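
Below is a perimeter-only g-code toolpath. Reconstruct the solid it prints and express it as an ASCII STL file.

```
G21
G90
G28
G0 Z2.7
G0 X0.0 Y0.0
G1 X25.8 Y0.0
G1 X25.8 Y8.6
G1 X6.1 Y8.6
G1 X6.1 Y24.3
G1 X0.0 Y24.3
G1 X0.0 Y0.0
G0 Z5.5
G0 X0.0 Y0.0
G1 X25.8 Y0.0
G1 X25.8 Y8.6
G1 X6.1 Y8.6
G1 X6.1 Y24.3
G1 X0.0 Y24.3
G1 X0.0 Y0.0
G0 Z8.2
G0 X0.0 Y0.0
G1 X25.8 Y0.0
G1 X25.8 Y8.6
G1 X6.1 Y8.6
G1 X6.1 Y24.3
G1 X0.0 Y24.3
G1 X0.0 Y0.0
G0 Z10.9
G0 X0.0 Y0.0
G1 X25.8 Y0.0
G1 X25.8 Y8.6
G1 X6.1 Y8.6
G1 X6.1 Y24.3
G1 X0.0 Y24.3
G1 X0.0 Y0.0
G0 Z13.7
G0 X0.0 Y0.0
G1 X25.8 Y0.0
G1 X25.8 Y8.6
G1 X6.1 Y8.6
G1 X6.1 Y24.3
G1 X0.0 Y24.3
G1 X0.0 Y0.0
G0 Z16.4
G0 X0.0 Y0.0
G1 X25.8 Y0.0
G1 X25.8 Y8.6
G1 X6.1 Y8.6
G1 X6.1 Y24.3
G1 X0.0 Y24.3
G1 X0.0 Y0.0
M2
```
solid part
  facet normal 0.0000 0.0000 -1.0000
    outer loop
      vertex 25.8 8.6 0.0
      vertex 25.8 0.0 0.0
      vertex 0.0 0.0 0.0
    endloop
  endfacet
  facet normal 0.0000 0.0000 -1.0000
    outer loop
      vertex 6.1 8.6 0.0
      vertex 25.8 8.6 0.0
      vertex 0.0 0.0 0.0
    endloop
  endfacet
  facet normal 0.0000 0.0000 -1.0000
    outer loop
      vertex 6.1 24.3 0.0
      vertex 6.1 8.6 0.0
      vertex 0.0 0.0 0.0
    endloop
  endfacet
  facet normal 0.0000 0.0000 -1.0000
    outer loop
      vertex 0.0 24.3 0.0
      vertex 6.1 24.3 0.0
      vertex 0.0 0.0 0.0
    endloop
  endfacet
  facet normal 0.0000 0.0000 1.0000
    outer loop
      vertex 0.0 0.0 16.4
      vertex 25.8 0.0 16.4
      vertex 25.8 8.6 16.4
    endloop
  endfacet
  facet normal 0.0000 0.0000 1.0000
    outer loop
      vertex 0.0 0.0 16.4
      vertex 25.8 8.6 16.4
      vertex 6.1 8.6 16.4
    endloop
  endfacet
  facet normal 0.0000 0.0000 1.0000
    outer loop
      vertex 0.0 0.0 16.4
      vertex 6.1 8.6 16.4
      vertex 6.1 24.3 16.4
    endloop
  endfacet
  facet normal 0.0000 0.0000 1.0000
    outer loop
      vertex 0.0 0.0 16.4
      vertex 6.1 24.3 16.4
      vertex 0.0 24.3 16.4
    endloop
  endfacet
  facet normal 0.0000 -1.0000 0.0000
    outer loop
      vertex 0.0 0.0 0.0
      vertex 25.8 0.0 0.0
      vertex 25.8 0.0 16.4
    endloop
  endfacet
  facet normal 0.0000 -1.0000 0.0000
    outer loop
      vertex 0.0 0.0 0.0
      vertex 25.8 0.0 16.4
      vertex 0.0 0.0 16.4
    endloop
  endfacet
  facet normal 1.0000 0.0000 0.0000
    outer loop
      vertex 25.8 0.0 0.0
      vertex 25.8 8.6 0.0
      vertex 25.8 8.6 16.4
    endloop
  endfacet
  facet normal 1.0000 0.0000 0.0000
    outer loop
      vertex 25.8 0.0 0.0
      vertex 25.8 8.6 16.4
      vertex 25.8 0.0 16.4
    endloop
  endfacet
  facet normal 0.0000 1.0000 0.0000
    outer loop
      vertex 25.8 8.6 0.0
      vertex 6.1 8.6 0.0
      vertex 6.1 8.6 16.4
    endloop
  endfacet
  facet normal 0.0000 1.0000 0.0000
    outer loop
      vertex 25.8 8.6 0.0
      vertex 6.1 8.6 16.4
      vertex 25.8 8.6 16.4
    endloop
  endfacet
  facet normal 1.0000 0.0000 0.0000
    outer loop
      vertex 6.1 8.6 0.0
      vertex 6.1 24.3 0.0
      vertex 6.1 24.3 16.4
    endloop
  endfacet
  facet normal 1.0000 0.0000 0.0000
    outer loop
      vertex 6.1 8.6 0.0
      vertex 6.1 24.3 16.4
      vertex 6.1 8.6 16.4
    endloop
  endfacet
  facet normal 0.0000 1.0000 0.0000
    outer loop
      vertex 6.1 24.3 0.0
      vertex 0.0 24.3 0.0
      vertex 0.0 24.3 16.4
    endloop
  endfacet
  facet normal 0.0000 1.0000 0.0000
    outer loop
      vertex 6.1 24.3 0.0
      vertex 0.0 24.3 16.4
      vertex 6.1 24.3 16.4
    endloop
  endfacet
  facet normal -1.0000 0.0000 0.0000
    outer loop
      vertex 0.0 24.3 0.0
      vertex 0.0 0.0 0.0
      vertex 0.0 0.0 16.4
    endloop
  endfacet
  facet normal -1.0000 0.0000 0.0000
    outer loop
      vertex 0.0 24.3 0.0
      vertex 0.0 0.0 16.4
      vertex 0.0 24.3 16.4
    endloop
  endfacet
endsolid part

The G0 Z moves step by Δz≈2.7 mm. Every layer's G1 loop is the same polygon, so the solid is a straight extrusion of it from z=0 to z≈16.4. Closing with flat bottom and top caps and triangulating gives 20 facets — an L-shaped prism: outer 25.8 × 24.3 mm, arm thicknesses ≈ 8.6 mm (horizontal) and 6.1 mm (vertical), extruded 16.4 mm in z.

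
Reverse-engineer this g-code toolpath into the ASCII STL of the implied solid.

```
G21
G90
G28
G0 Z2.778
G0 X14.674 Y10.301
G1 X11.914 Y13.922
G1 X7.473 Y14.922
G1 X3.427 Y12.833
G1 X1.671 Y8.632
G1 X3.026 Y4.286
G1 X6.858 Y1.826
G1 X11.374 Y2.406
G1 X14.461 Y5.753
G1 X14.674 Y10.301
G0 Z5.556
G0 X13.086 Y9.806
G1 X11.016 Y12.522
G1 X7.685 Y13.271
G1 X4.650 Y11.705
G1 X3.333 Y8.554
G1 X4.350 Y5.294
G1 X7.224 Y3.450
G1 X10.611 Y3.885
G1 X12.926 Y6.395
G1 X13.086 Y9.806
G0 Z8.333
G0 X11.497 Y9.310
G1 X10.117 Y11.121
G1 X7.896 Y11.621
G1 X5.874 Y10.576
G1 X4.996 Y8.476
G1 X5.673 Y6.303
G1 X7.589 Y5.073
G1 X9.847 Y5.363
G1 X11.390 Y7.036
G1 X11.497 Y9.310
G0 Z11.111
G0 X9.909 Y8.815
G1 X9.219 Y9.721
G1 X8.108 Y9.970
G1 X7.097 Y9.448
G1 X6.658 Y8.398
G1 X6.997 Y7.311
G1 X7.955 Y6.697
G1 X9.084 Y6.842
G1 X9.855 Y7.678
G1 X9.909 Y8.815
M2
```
solid part
  facet normal 0.0000 0.0000 -1.0000
    outer loop
      vertex 7.261 16.572 0.000
      vertex 12.813 15.323 0.000
      vertex 16.263 10.796 0.000
    endloop
  endfacet
  facet normal 0.0000 0.0000 -1.0000
    outer loop
      vertex 2.204 13.961 0.000
      vertex 7.261 16.572 0.000
      vertex 16.263 10.796 0.000
    endloop
  endfacet
  facet normal 0.0000 0.0000 -1.0000
    outer loop
      vertex 0.009 8.710 0.000
      vertex 2.204 13.961 0.000
      vertex 16.263 10.796 0.000
    endloop
  endfacet
  facet normal 0.0000 0.0000 -1.0000
    outer loop
      vertex 1.703 3.277 0.000
      vertex 0.009 8.710 0.000
      vertex 16.263 10.796 0.000
    endloop
  endfacet
  facet normal 0.0000 0.0000 -1.0000
    outer loop
      vertex 6.493 0.203 0.000
      vertex 1.703 3.277 0.000
      vertex 16.263 10.796 0.000
    endloop
  endfacet
  facet normal 0.0000 0.0000 -1.0000
    outer loop
      vertex 12.138 0.928 0.000
      vertex 6.493 0.203 0.000
      vertex 16.263 10.796 0.000
    endloop
  endfacet
  facet normal 0.0000 0.0000 -1.0000
    outer loop
      vertex 15.996 5.111 0.000
      vertex 12.138 0.928 0.000
      vertex 16.263 10.796 0.000
    endloop
  endfacet
  facet normal 0.6931 0.5282 0.4905
    outer loop
      vertex 16.263 10.796 0.000
      vertex 12.813 15.323 0.000
      vertex 8.320 8.320 13.889
    endloop
  endfacet
  facet normal 0.1913 0.8502 0.4905
    outer loop
      vertex 12.813 15.323 0.000
      vertex 7.261 16.572 0.000
      vertex 8.320 8.320 13.889
    endloop
  endfacet
  facet normal -0.3998 0.7743 0.4905
    outer loop
      vertex 7.261 16.572 0.000
      vertex 2.204 13.961 0.000
      vertex 8.320 8.320 13.889
    endloop
  endfacet
  facet normal -0.8040 0.3361 0.4905
    outer loop
      vertex 2.204 13.961 0.000
      vertex 0.009 8.710 0.000
      vertex 8.320 8.320 13.889
    endloop
  endfacet
  facet normal -0.8319 -0.2594 0.4905
    outer loop
      vertex 0.009 8.710 0.000
      vertex 1.703 3.277 0.000
      vertex 8.320 8.320 13.889
    endloop
  endfacet
  facet normal -0.4707 -0.7334 0.4905
    outer loop
      vertex 1.703 3.277 0.000
      vertex 6.493 0.203 0.000
      vertex 8.320 8.320 13.889
    endloop
  endfacet
  facet normal 0.1110 -0.8643 0.4905
    outer loop
      vertex 6.493 0.203 0.000
      vertex 12.138 0.928 0.000
      vertex 8.320 8.320 13.889
    endloop
  endfacet
  facet normal 0.6406 -0.5908 0.4905
    outer loop
      vertex 12.138 0.928 0.000
      vertex 15.996 5.111 0.000
      vertex 8.320 8.320 13.889
    endloop
  endfacet
  facet normal 0.8705 -0.0409 0.4905
    outer loop
      vertex 15.996 5.111 0.000
      vertex 16.263 10.796 0.000
      vertex 8.320 8.320 13.889
    endloop
  endfacet
endsolid part

The G0 Z moves step by Δz≈2.778 mm. The G1 loops shrink linearly with z, so the solid tapers from its base footprint up to z≈13.9. Closing with a flat bottom cap and the tapered top and triangulating gives 16 facets — a regular 9-sided pyramid, base circumscribed radius ≈ 8.32 mm, apex at z ≈ 13.9 mm.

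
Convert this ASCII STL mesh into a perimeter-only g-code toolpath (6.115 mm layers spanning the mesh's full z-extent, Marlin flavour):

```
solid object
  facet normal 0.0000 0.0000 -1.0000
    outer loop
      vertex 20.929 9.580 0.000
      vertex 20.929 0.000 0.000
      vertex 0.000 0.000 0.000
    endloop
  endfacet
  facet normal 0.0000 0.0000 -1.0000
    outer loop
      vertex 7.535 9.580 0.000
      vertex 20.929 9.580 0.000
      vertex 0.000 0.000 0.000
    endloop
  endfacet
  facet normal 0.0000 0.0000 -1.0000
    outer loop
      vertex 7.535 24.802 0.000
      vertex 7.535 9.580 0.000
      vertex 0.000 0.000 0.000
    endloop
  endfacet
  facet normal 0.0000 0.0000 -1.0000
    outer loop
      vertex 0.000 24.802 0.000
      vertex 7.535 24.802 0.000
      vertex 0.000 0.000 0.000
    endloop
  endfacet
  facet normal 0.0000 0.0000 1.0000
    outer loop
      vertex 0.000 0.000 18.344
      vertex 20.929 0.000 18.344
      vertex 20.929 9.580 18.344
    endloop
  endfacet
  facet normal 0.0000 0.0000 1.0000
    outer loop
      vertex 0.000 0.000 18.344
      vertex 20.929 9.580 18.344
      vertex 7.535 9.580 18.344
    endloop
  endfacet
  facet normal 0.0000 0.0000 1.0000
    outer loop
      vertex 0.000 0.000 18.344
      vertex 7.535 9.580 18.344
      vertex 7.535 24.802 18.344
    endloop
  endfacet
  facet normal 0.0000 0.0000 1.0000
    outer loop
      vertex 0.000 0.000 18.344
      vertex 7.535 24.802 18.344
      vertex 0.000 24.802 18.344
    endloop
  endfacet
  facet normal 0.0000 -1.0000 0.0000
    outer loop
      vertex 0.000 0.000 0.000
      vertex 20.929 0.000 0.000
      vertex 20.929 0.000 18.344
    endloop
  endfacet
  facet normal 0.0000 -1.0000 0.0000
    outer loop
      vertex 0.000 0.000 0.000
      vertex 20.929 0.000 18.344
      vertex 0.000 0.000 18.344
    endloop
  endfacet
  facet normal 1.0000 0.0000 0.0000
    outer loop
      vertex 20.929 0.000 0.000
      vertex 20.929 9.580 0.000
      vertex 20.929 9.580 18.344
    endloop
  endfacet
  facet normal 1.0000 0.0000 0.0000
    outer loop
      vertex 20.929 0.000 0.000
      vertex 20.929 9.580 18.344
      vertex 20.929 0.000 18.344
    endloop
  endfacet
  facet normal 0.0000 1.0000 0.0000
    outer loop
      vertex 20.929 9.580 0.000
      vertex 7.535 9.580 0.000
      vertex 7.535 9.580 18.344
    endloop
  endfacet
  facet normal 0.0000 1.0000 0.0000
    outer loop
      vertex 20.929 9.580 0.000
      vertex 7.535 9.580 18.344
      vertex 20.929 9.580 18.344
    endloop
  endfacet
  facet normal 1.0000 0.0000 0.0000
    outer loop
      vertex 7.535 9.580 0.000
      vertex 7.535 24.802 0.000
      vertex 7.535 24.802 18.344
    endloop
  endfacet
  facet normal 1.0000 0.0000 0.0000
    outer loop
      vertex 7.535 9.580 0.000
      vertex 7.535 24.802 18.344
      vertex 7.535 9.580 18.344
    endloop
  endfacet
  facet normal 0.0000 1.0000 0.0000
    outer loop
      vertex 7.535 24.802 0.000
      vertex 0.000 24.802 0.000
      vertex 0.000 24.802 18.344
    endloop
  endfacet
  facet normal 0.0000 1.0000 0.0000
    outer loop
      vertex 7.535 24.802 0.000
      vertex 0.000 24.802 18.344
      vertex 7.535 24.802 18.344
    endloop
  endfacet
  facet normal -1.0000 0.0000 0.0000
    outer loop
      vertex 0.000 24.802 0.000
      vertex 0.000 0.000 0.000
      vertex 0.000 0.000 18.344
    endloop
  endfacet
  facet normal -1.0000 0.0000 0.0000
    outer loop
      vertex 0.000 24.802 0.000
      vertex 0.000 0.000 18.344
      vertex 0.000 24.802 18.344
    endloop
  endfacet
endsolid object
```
; perimeter-only toolpath
G21 ; units = mm
G90 ; absolute positioning
G28 ; home
; layer 1
G0 Z6.115
G0 X0.000 Y0.000
G1 X20.929 Y0.000
G1 X20.929 Y9.580
G1 X7.535 Y9.580
G1 X7.535 Y24.802
G1 X0.000 Y24.802
G1 X0.000 Y0.000
; layer 2
G0 Z12.229
G0 X0.000 Y0.000
G1 X20.929 Y0.000
G1 X20.929 Y9.580
G1 X7.535 Y9.580
G1 X7.535 Y24.802
G1 X0.000 Y24.802
G1 X0.000 Y0.000
; layer 3
G0 Z18.344
G0 X0.000 Y0.000
G1 X20.929 Y0.000
G1 X20.929 Y9.580
G1 X7.535 Y9.580
G1 X7.535 Y24.802
G1 X0.000 Y24.802
G1 X0.000 Y0.000
M2 ; end

The solid is an L-shaped prism: outer 20.9 × 24.8 mm, arm thicknesses ≈ 9.58 mm (horizontal) and 7.54 mm (vertical), extruded 18.3 mm in z. Slicing at Δz = 6.115 mm — 3 equal slices spanning the solid's height, so layer i sits at z = i·h/3 — gives 3 non-empty perimeters. Each is a 6-segment closed polygon; G0 lifts to the layer z and rapids to the start vertex, then G1 traces the edges.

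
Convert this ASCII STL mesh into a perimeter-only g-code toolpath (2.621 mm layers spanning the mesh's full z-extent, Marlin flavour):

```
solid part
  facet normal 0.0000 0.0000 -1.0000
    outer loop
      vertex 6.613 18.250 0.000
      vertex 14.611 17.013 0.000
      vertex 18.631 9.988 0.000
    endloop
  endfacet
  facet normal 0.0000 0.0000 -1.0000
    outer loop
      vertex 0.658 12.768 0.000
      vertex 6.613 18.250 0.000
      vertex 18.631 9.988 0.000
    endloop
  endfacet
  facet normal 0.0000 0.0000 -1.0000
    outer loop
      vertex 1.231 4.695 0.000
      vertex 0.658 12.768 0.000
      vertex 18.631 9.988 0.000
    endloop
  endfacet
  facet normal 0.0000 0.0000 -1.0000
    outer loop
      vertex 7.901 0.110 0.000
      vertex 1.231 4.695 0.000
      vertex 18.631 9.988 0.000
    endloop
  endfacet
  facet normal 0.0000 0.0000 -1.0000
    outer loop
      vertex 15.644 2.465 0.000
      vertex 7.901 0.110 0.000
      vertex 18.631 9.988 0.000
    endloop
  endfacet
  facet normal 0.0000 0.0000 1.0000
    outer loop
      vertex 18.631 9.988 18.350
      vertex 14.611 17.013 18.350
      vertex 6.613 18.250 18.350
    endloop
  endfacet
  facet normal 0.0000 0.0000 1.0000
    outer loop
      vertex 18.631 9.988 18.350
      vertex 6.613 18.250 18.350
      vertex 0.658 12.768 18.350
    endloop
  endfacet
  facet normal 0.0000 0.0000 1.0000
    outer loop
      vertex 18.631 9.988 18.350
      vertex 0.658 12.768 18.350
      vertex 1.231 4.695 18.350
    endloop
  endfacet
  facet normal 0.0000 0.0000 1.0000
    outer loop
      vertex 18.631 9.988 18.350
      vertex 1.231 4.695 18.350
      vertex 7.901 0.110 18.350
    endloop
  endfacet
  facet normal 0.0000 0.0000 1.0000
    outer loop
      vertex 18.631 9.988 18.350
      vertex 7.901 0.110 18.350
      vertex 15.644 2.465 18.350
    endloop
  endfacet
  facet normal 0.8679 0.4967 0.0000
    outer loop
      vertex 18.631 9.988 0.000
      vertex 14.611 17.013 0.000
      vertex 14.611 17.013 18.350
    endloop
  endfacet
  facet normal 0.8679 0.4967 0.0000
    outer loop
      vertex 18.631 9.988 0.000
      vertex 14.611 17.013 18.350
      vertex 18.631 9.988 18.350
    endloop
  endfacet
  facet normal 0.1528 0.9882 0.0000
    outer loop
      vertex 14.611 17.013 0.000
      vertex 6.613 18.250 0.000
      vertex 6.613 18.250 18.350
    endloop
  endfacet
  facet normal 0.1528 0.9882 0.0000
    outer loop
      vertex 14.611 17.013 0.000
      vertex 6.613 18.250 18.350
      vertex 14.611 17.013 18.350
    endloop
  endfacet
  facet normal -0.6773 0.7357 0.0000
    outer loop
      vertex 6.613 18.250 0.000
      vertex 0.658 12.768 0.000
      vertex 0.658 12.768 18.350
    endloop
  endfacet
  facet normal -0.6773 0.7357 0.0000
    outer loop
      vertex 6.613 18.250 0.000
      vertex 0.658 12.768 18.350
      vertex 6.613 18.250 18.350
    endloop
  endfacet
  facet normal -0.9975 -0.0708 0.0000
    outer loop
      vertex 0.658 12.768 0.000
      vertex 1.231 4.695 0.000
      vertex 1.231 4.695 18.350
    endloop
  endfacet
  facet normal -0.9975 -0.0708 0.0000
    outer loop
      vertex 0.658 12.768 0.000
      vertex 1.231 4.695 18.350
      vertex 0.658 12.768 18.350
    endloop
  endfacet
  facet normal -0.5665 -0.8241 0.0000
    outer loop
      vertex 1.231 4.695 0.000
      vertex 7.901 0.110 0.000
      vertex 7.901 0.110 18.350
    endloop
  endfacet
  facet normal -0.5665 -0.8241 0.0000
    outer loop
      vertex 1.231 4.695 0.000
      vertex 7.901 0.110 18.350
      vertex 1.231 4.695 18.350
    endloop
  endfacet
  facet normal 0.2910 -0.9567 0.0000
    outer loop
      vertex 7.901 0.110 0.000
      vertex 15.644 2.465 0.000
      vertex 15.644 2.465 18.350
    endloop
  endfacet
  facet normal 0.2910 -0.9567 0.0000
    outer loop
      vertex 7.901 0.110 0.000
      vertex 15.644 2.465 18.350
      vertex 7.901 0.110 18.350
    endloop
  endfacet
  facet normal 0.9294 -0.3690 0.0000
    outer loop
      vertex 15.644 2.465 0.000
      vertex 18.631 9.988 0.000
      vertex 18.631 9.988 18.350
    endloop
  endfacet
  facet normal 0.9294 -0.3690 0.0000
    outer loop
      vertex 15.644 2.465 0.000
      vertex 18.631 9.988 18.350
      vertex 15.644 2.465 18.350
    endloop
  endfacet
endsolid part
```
; perimeter-only toolpath
G21 ; units = mm
G90 ; absolute positioning
G28 ; home
; layer 1
G0 Z2.621
G0 X18.631 Y9.988
G1 X14.611 Y17.013
G1 X6.613 Y18.250
G1 X0.658 Y12.768
G1 X1.231 Y4.695
G1 X7.901 Y0.110
G1 X15.644 Y2.465
G1 X18.631 Y9.988
; layer 2
G0 Z5.243
G0 X18.631 Y9.988
G1 X14.611 Y17.013
G1 X6.613 Y18.250
G1 X0.658 Y12.768
G1 X1.231 Y4.695
G1 X7.901 Y0.110
G1 X15.644 Y2.465
G1 X18.631 Y9.988
; layer 3
G0 Z7.864
G0 X18.631 Y9.988
G1 X14.611 Y17.013
G1 X6.613 Y18.250
G1 X0.658 Y12.768
G1 X1.231 Y4.695
G1 X7.901 Y0.110
G1 X15.644 Y2.465
G1 X18.631 Y9.988
; layer 4
G0 Z10.486
G0 X18.631 Y9.988
G1 X14.611 Y17.013
G1 X6.613 Y18.250
G1 X0.658 Y12.768
G1 X1.231 Y4.695
G1 X7.901 Y0.110
G1 X15.644 Y2.465
G1 X18.631 Y9.988
; layer 5
G0 Z13.107
G0 X18.631 Y9.988
G1 X14.611 Y17.013
G1 X6.613 Y18.250
G1 X0.658 Y12.768
G1 X1.231 Y4.695
G1 X7.901 Y0.110
G1 X15.644 Y2.465
G1 X18.631 Y9.988
; layer 6
G0 Z15.729
G0 X18.631 Y9.988
G1 X14.611 Y17.013
G1 X6.613 Y18.250
G1 X0.658 Y12.768
G1 X1.231 Y4.695
G1 X7.901 Y0.110
G1 X15.644 Y2.465
G1 X18.631 Y9.988
; layer 7
G0 Z18.350
G0 X18.631 Y9.988
G1 X14.611 Y17.013
G1 X6.613 Y18.250
G1 X0.658 Y12.768
G1 X1.231 Y4.695
G1 X7.901 Y0.110
G1 X15.644 Y2.465
G1 X18.631 Y9.988
M2 ; end

The solid is a regular 7-sided prism (a cylinder approximated with 7 flat sides), circumscribed radius ≈ 9.33 mm, height ≈ 18.4 mm. Slicing at Δz = 2.621 mm — 7 equal slices spanning the solid's height, so layer i sits at z = i·h/7 — gives 7 non-empty perimeters. Each is a 7-segment closed polygon; G0 lifts to the layer z and rapids to the start vertex, then G1 traces the edges.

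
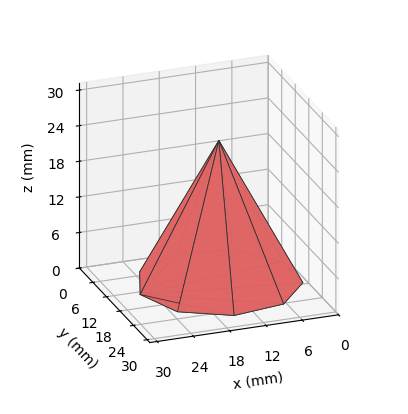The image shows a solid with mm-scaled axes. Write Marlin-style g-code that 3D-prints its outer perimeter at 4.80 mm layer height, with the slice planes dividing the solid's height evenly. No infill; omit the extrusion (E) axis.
Reading the render: the shape is a regular 9-sided pyramid, base circumscribed radius ≈ 13 mm, apex at z ≈ 24 mm (dimensions read to the nearest mm from the axis ticks). For the g-code, the solid's height is divided into equal slices at the stated Δz and each level perimeter traced with G1 moves after a G0 lift.

; perimeter-only toolpath
G21 ; units = mm
G90 ; absolute positioning
G28 ; home
; layer 1
G0 Z4.80
G0 X23.40 Y13.00
G1 X20.97 Y19.69
G1 X14.81 Y23.24
G1 X7.80 Y22.01
G1 X3.22 Y16.56
G1 X3.22 Y9.44
G1 X7.80 Y3.99
G1 X14.81 Y2.76
G1 X20.97 Y6.31
G1 X23.40 Y13.00
; layer 2
G0 Z9.60
G0 X20.80 Y13.00
G1 X18.98 Y18.02
G1 X14.36 Y20.68
G1 X9.10 Y19.76
G1 X5.67 Y15.67
G1 X5.67 Y10.33
G1 X9.10 Y6.24
G1 X14.36 Y5.32
G1 X18.98 Y7.98
G1 X20.80 Y13.00
; layer 3
G0 Z14.40
G0 X18.20 Y13.00
G1 X16.98 Y16.34
G1 X13.90 Y18.12
G1 X10.40 Y17.50
G1 X8.11 Y14.78
G1 X8.11 Y11.22
G1 X10.40 Y8.50
G1 X13.90 Y7.88
G1 X16.98 Y9.66
G1 X18.20 Y13.00
; layer 4
G0 Z19.20
G0 X15.60 Y13.00
G1 X14.99 Y14.67
G1 X13.45 Y15.56
G1 X11.70 Y15.25
G1 X10.56 Y13.89
G1 X10.56 Y12.11
G1 X11.70 Y10.75
G1 X13.45 Y10.44
G1 X14.99 Y11.33
G1 X15.60 Y13.00
M2 ; end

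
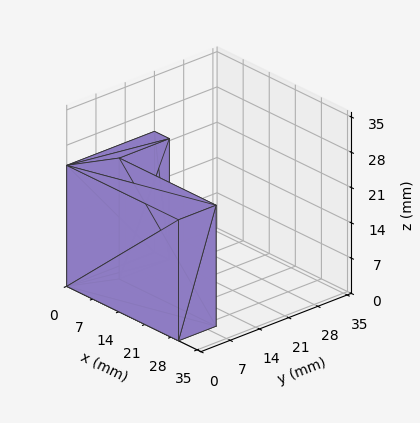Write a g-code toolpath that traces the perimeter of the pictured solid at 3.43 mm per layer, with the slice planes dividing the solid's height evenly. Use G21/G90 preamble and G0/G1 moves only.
Reading the render: the shape is an L-shaped prism: outer 30 × 21 mm, arm thicknesses ≈ 9 mm (horizontal) and 4 mm (vertical), extruded 24 mm in z (dimensions read to the nearest mm from the axis ticks). For the g-code, the solid's height is divided into equal slices at the stated Δz and each level perimeter traced with G1 moves after a G0 lift.

; perimeter-only toolpath
G21 ; units = mm
G90 ; absolute positioning
G28 ; home
; layer 1
G0 Z3.43
G0 X0.00 Y0.00
G1 X30.00 Y0.00
G1 X30.00 Y9.00
G1 X4.00 Y9.00
G1 X4.00 Y21.00
G1 X0.00 Y21.00
G1 X0.00 Y0.00
; layer 2
G0 Z6.86
G0 X0.00 Y0.00
G1 X30.00 Y0.00
G1 X30.00 Y9.00
G1 X4.00 Y9.00
G1 X4.00 Y21.00
G1 X0.00 Y21.00
G1 X0.00 Y0.00
; layer 3
G0 Z10.29
G0 X0.00 Y0.00
G1 X30.00 Y0.00
G1 X30.00 Y9.00
G1 X4.00 Y9.00
G1 X4.00 Y21.00
G1 X0.00 Y21.00
G1 X0.00 Y0.00
; layer 4
G0 Z13.71
G0 X0.00 Y0.00
G1 X30.00 Y0.00
G1 X30.00 Y9.00
G1 X4.00 Y9.00
G1 X4.00 Y21.00
G1 X0.00 Y21.00
G1 X0.00 Y0.00
; layer 5
G0 Z17.14
G0 X0.00 Y0.00
G1 X30.00 Y0.00
G1 X30.00 Y9.00
G1 X4.00 Y9.00
G1 X4.00 Y21.00
G1 X0.00 Y21.00
G1 X0.00 Y0.00
; layer 6
G0 Z20.57
G0 X0.00 Y0.00
G1 X30.00 Y0.00
G1 X30.00 Y9.00
G1 X4.00 Y9.00
G1 X4.00 Y21.00
G1 X0.00 Y21.00
G1 X0.00 Y0.00
; layer 7
G0 Z24.00
G0 X0.00 Y0.00
G1 X30.00 Y0.00
G1 X30.00 Y9.00
G1 X4.00 Y9.00
G1 X4.00 Y21.00
G1 X0.00 Y21.00
G1 X0.00 Y0.00
M2 ; end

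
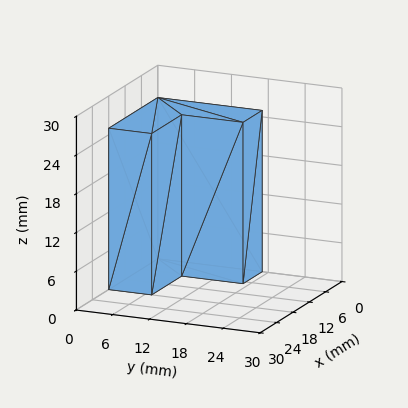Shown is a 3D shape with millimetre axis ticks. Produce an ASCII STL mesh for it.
Reading the render: the shape is an L-shaped prism: outer 18 × 17 mm, arm thicknesses ≈ 7 mm (horizontal) and 7 mm (vertical), extruded 25 mm in z (dimensions read to the nearest mm from the axis ticks). For the STL, each face is triangulated and given an outward normal.

solid part
  facet normal 0.0000 0.0000 -1.0000
    outer loop
      vertex 18.000 7.000 0.000
      vertex 18.000 0.000 0.000
      vertex 0.000 0.000 0.000
    endloop
  endfacet
  facet normal 0.0000 0.0000 -1.0000
    outer loop
      vertex 7.000 7.000 0.000
      vertex 18.000 7.000 0.000
      vertex 0.000 0.000 0.000
    endloop
  endfacet
  facet normal 0.0000 0.0000 -1.0000
    outer loop
      vertex 7.000 17.000 0.000
      vertex 7.000 7.000 0.000
      vertex 0.000 0.000 0.000
    endloop
  endfacet
  facet normal 0.0000 0.0000 -1.0000
    outer loop
      vertex 0.000 17.000 0.000
      vertex 7.000 17.000 0.000
      vertex 0.000 0.000 0.000
    endloop
  endfacet
  facet normal 0.0000 0.0000 1.0000
    outer loop
      vertex 0.000 0.000 25.000
      vertex 18.000 0.000 25.000
      vertex 18.000 7.000 25.000
    endloop
  endfacet
  facet normal 0.0000 0.0000 1.0000
    outer loop
      vertex 0.000 0.000 25.000
      vertex 18.000 7.000 25.000
      vertex 7.000 7.000 25.000
    endloop
  endfacet
  facet normal 0.0000 0.0000 1.0000
    outer loop
      vertex 0.000 0.000 25.000
      vertex 7.000 7.000 25.000
      vertex 7.000 17.000 25.000
    endloop
  endfacet
  facet normal 0.0000 0.0000 1.0000
    outer loop
      vertex 0.000 0.000 25.000
      vertex 7.000 17.000 25.000
      vertex 0.000 17.000 25.000
    endloop
  endfacet
  facet normal 0.0000 -1.0000 0.0000
    outer loop
      vertex 0.000 0.000 0.000
      vertex 18.000 0.000 0.000
      vertex 18.000 0.000 25.000
    endloop
  endfacet
  facet normal 0.0000 -1.0000 0.0000
    outer loop
      vertex 0.000 0.000 0.000
      vertex 18.000 0.000 25.000
      vertex 0.000 0.000 25.000
    endloop
  endfacet
  facet normal 1.0000 0.0000 0.0000
    outer loop
      vertex 18.000 0.000 0.000
      vertex 18.000 7.000 0.000
      vertex 18.000 7.000 25.000
    endloop
  endfacet
  facet normal 1.0000 0.0000 0.0000
    outer loop
      vertex 18.000 0.000 0.000
      vertex 18.000 7.000 25.000
      vertex 18.000 0.000 25.000
    endloop
  endfacet
  facet normal 0.0000 1.0000 0.0000
    outer loop
      vertex 18.000 7.000 0.000
      vertex 7.000 7.000 0.000
      vertex 7.000 7.000 25.000
    endloop
  endfacet
  facet normal 0.0000 1.0000 0.0000
    outer loop
      vertex 18.000 7.000 0.000
      vertex 7.000 7.000 25.000
      vertex 18.000 7.000 25.000
    endloop
  endfacet
  facet normal 1.0000 0.0000 0.0000
    outer loop
      vertex 7.000 7.000 0.000
      vertex 7.000 17.000 0.000
      vertex 7.000 17.000 25.000
    endloop
  endfacet
  facet normal 1.0000 0.0000 0.0000
    outer loop
      vertex 7.000 7.000 0.000
      vertex 7.000 17.000 25.000
      vertex 7.000 7.000 25.000
    endloop
  endfacet
  facet normal 0.0000 1.0000 0.0000
    outer loop
      vertex 7.000 17.000 0.000
      vertex 0.000 17.000 0.000
      vertex 0.000 17.000 25.000
    endloop
  endfacet
  facet normal 0.0000 1.0000 0.0000
    outer loop
      vertex 7.000 17.000 0.000
      vertex 0.000 17.000 25.000
      vertex 7.000 17.000 25.000
    endloop
  endfacet
  facet normal -1.0000 0.0000 0.0000
    outer loop
      vertex 0.000 17.000 0.000
      vertex 0.000 0.000 0.000
      vertex 0.000 0.000 25.000
    endloop
  endfacet
  facet normal -1.0000 0.0000 0.0000
    outer loop
      vertex 0.000 17.000 0.000
      vertex 0.000 0.000 25.000
      vertex 0.000 17.000 25.000
    endloop
  endfacet
endsolid part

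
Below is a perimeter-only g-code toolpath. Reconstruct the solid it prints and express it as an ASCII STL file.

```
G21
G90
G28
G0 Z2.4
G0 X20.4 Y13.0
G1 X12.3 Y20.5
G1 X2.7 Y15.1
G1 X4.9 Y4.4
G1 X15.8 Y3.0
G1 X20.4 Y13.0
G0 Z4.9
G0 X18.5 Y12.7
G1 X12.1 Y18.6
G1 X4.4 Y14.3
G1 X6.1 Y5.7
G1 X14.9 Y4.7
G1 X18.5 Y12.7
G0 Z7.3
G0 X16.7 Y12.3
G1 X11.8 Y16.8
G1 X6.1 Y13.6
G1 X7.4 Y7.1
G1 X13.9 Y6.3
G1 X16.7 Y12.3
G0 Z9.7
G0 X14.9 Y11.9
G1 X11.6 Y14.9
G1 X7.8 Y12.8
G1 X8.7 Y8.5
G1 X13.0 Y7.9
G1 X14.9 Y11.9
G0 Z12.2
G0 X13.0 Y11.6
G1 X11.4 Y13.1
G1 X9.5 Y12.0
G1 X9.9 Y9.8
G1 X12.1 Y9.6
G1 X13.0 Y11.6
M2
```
solid part
  facet normal 0.0000 0.0000 -1.0000
    outer loop
      vertex 1.0 15.9 0.0
      vertex 12.5 22.3 0.0
      vertex 22.2 13.4 0.0
    endloop
  endfacet
  facet normal 0.0000 0.0000 -1.0000
    outer loop
      vertex 3.6 3.0 0.0
      vertex 1.0 15.9 0.0
      vertex 22.2 13.4 0.0
    endloop
  endfacet
  facet normal 0.0000 0.0000 -1.0000
    outer loop
      vertex 16.7 1.4 0.0
      vertex 3.6 3.0 0.0
      vertex 22.2 13.4 0.0
    endloop
  endfacet
  facet normal 0.5745 0.6261 0.5272
    outer loop
      vertex 22.2 13.4 0.0
      vertex 12.5 22.3 0.0
      vertex 11.2 11.2 14.6
    endloop
  endfacet
  facet normal -0.4131 0.7423 0.5276
    outer loop
      vertex 12.5 22.3 0.0
      vertex 1.0 15.9 0.0
      vertex 11.2 11.2 14.6
    endloop
  endfacet
  facet normal -0.8327 -0.1678 0.5277
    outer loop
      vertex 1.0 15.9 0.0
      vertex 3.6 3.0 0.0
      vertex 11.2 11.2 14.6
    endloop
  endfacet
  facet normal -0.1030 -0.8434 0.5273
    outer loop
      vertex 3.6 3.0 0.0
      vertex 16.7 1.4 0.0
      vertex 11.2 11.2 14.6
    endloop
  endfacet
  facet normal 0.7719 -0.3538 0.5282
    outer loop
      vertex 16.7 1.4 0.0
      vertex 22.2 13.4 0.0
      vertex 11.2 11.2 14.6
    endloop
  endfacet
endsolid part

The G0 Z moves step by Δz≈2.4 mm. The G1 loops shrink linearly with z, so the solid tapers from its base footprint up to z≈14.6. Closing with a flat bottom cap and the tapered top and triangulating gives 8 facets — a regular 5-sided pyramid, base circumscribed radius ≈ 11.2 mm, apex at z ≈ 14.6 mm.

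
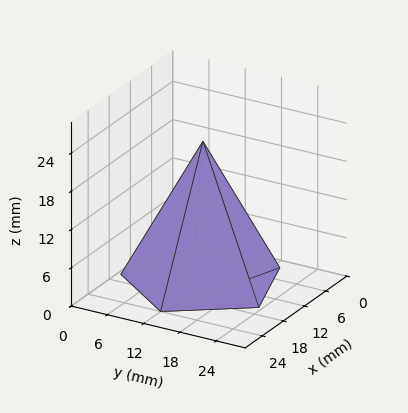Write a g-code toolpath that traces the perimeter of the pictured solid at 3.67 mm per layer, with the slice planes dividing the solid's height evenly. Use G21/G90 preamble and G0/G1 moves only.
Reading the render: the shape is a regular 5-sided pyramid, base circumscribed radius ≈ 12 mm, apex at z ≈ 22 mm (dimensions read to the nearest mm from the axis ticks). For the g-code, the solid's height is divided into equal slices at the stated Δz and each level perimeter traced with G1 moves after a G0 lift.

; perimeter-only toolpath
G21 ; units = mm
G90 ; absolute positioning
G28 ; home
; layer 1
G0 Z3.67
G0 X22.00 Y12.00
G1 X15.09 Y21.51
G1 X3.91 Y17.88
G1 X3.91 Y6.12
G1 X15.09 Y2.49
G1 X22.00 Y12.00
; layer 2
G0 Z7.33
G0 X20.00 Y12.00
G1 X14.47 Y19.61
G1 X5.53 Y16.70
G1 X5.53 Y7.30
G1 X14.47 Y4.39
G1 X20.00 Y12.00
; layer 3
G0 Z11.00
G0 X18.00 Y12.00
G1 X13.86 Y17.70
G1 X7.14 Y15.53
G1 X7.14 Y8.47
G1 X13.86 Y6.29
G1 X18.00 Y12.00
; layer 4
G0 Z14.67
G0 X16.00 Y12.00
G1 X13.24 Y15.80
G1 X8.76 Y14.35
G1 X8.76 Y9.65
G1 X13.24 Y8.20
G1 X16.00 Y12.00
; layer 5
G0 Z18.33
G0 X14.00 Y12.00
G1 X12.62 Y13.90
G1 X10.38 Y13.18
G1 X10.38 Y10.83
G1 X12.62 Y10.10
G1 X14.00 Y12.00
M2 ; end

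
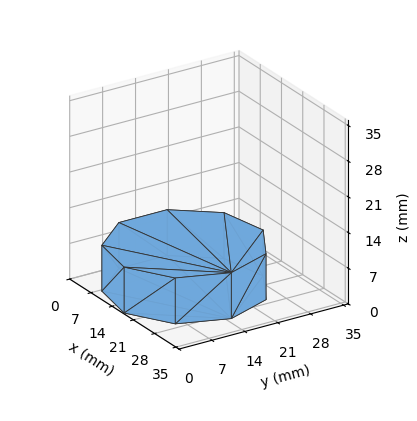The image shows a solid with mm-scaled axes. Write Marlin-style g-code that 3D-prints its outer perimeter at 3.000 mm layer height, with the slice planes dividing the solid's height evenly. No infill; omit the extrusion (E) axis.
Reading the render: the shape is a regular 9-sided prism (a cylinder approximated with 9 flat sides), circumscribed radius ≈ 15 mm, height ≈ 9 mm (dimensions read to the nearest mm from the axis ticks). For the g-code, the solid's height is divided into equal slices at the stated Δz and each level perimeter traced with G1 moves after a G0 lift.

; perimeter-only toolpath
G21 ; units = mm
G90 ; absolute positioning
G28 ; home
; layer 1
G0 Z3.000
G0 X30.000 Y15.000
G1 X26.491 Y24.642
G1 X17.605 Y29.772
G1 X7.500 Y27.990
G1 X0.905 Y20.130
G1 X0.905 Y9.870
G1 X7.500 Y2.010
G1 X17.605 Y0.228
G1 X26.491 Y5.358
G1 X30.000 Y15.000
; layer 2
G0 Z6.000
G0 X30.000 Y15.000
G1 X26.491 Y24.642
G1 X17.605 Y29.772
G1 X7.500 Y27.990
G1 X0.905 Y20.130
G1 X0.905 Y9.870
G1 X7.500 Y2.010
G1 X17.605 Y0.228
G1 X26.491 Y5.358
G1 X30.000 Y15.000
; layer 3
G0 Z9.000
G0 X30.000 Y15.000
G1 X26.491 Y24.642
G1 X17.605 Y29.772
G1 X7.500 Y27.990
G1 X0.905 Y20.130
G1 X0.905 Y9.870
G1 X7.500 Y2.010
G1 X17.605 Y0.228
G1 X26.491 Y5.358
G1 X30.000 Y15.000
M2 ; end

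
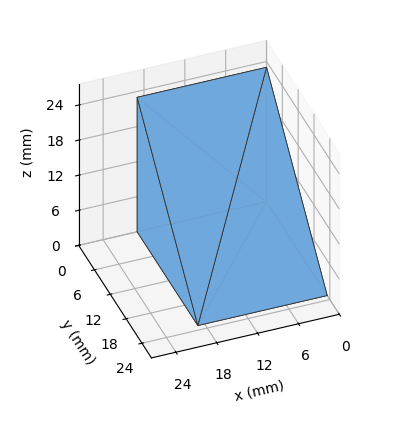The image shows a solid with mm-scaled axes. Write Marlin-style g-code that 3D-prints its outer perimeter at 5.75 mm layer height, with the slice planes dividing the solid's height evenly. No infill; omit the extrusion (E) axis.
Reading the render: the shape is a wedge (ramp): 19 × 23 mm base, rising to 23 mm along the y=0 edge and sloping linearly to z=0 at y=23 (dimensions read to the nearest mm from the axis ticks). For the g-code, the solid's height is divided into equal slices at the stated Δz and each level perimeter traced with G1 moves after a G0 lift.

; perimeter-only toolpath
G21 ; units = mm
G90 ; absolute positioning
G28 ; home
; layer 1
G0 Z5.75
G0 X0.00 Y0.00
G1 X19.00 Y0.00
G1 X19.00 Y17.25
G1 X0.00 Y17.25
G1 X0.00 Y0.00
; layer 2
G0 Z11.50
G0 X0.00 Y0.00
G1 X19.00 Y0.00
G1 X19.00 Y11.50
G1 X0.00 Y11.50
G1 X0.00 Y0.00
; layer 3
G0 Z17.25
G0 X0.00 Y0.00
G1 X19.00 Y0.00
G1 X19.00 Y5.75
G1 X0.00 Y5.75
G1 X0.00 Y0.00
M2 ; end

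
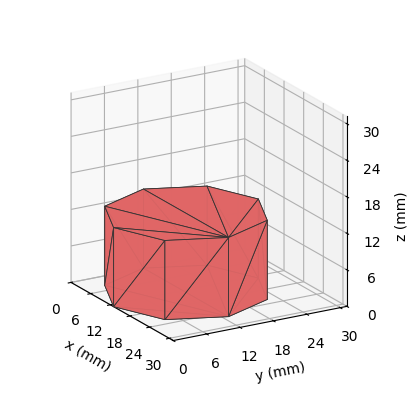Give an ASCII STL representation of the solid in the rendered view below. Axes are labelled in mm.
Reading the render: the shape is a regular 8-sided prism (a cylinder approximated with 8 flat sides), circumscribed radius ≈ 13 mm, height ≈ 13 mm (dimensions read to the nearest mm from the axis ticks). For the STL, each face is triangulated and given an outward normal.

solid part
  facet normal 0.0000 0.0000 -1.0000
    outer loop
      vertex 13.000 26.000 0.000
      vertex 22.192 22.192 0.000
      vertex 26.000 13.000 0.000
    endloop
  endfacet
  facet normal 0.0000 0.0000 -1.0000
    outer loop
      vertex 3.808 22.192 0.000
      vertex 13.000 26.000 0.000
      vertex 26.000 13.000 0.000
    endloop
  endfacet
  facet normal 0.0000 0.0000 -1.0000
    outer loop
      vertex 0.000 13.000 0.000
      vertex 3.808 22.192 0.000
      vertex 26.000 13.000 0.000
    endloop
  endfacet
  facet normal 0.0000 0.0000 -1.0000
    outer loop
      vertex 3.808 3.808 0.000
      vertex 0.000 13.000 0.000
      vertex 26.000 13.000 0.000
    endloop
  endfacet
  facet normal 0.0000 0.0000 -1.0000
    outer loop
      vertex 13.000 0.000 0.000
      vertex 3.808 3.808 0.000
      vertex 26.000 13.000 0.000
    endloop
  endfacet
  facet normal 0.0000 0.0000 -1.0000
    outer loop
      vertex 22.192 3.808 0.000
      vertex 13.000 0.000 0.000
      vertex 26.000 13.000 0.000
    endloop
  endfacet
  facet normal 0.0000 0.0000 1.0000
    outer loop
      vertex 26.000 13.000 13.000
      vertex 22.192 22.192 13.000
      vertex 13.000 26.000 13.000
    endloop
  endfacet
  facet normal 0.0000 0.0000 1.0000
    outer loop
      vertex 26.000 13.000 13.000
      vertex 13.000 26.000 13.000
      vertex 3.808 22.192 13.000
    endloop
  endfacet
  facet normal 0.0000 0.0000 1.0000
    outer loop
      vertex 26.000 13.000 13.000
      vertex 3.808 22.192 13.000
      vertex 0.000 13.000 13.000
    endloop
  endfacet
  facet normal 0.0000 0.0000 1.0000
    outer loop
      vertex 26.000 13.000 13.000
      vertex 0.000 13.000 13.000
      vertex 3.808 3.808 13.000
    endloop
  endfacet
  facet normal 0.0000 0.0000 1.0000
    outer loop
      vertex 26.000 13.000 13.000
      vertex 3.808 3.808 13.000
      vertex 13.000 0.000 13.000
    endloop
  endfacet
  facet normal 0.0000 0.0000 1.0000
    outer loop
      vertex 26.000 13.000 13.000
      vertex 13.000 0.000 13.000
      vertex 22.192 3.808 13.000
    endloop
  endfacet
  facet normal 0.9239 0.3827 0.0000
    outer loop
      vertex 26.000 13.000 0.000
      vertex 22.192 22.192 0.000
      vertex 22.192 22.192 13.000
    endloop
  endfacet
  facet normal 0.9239 0.3827 0.0000
    outer loop
      vertex 26.000 13.000 0.000
      vertex 22.192 22.192 13.000
      vertex 26.000 13.000 13.000
    endloop
  endfacet
  facet normal 0.3827 0.9239 0.0000
    outer loop
      vertex 22.192 22.192 0.000
      vertex 13.000 26.000 0.000
      vertex 13.000 26.000 13.000
    endloop
  endfacet
  facet normal 0.3827 0.9239 0.0000
    outer loop
      vertex 22.192 22.192 0.000
      vertex 13.000 26.000 13.000
      vertex 22.192 22.192 13.000
    endloop
  endfacet
  facet normal -0.3827 0.9239 0.0000
    outer loop
      vertex 13.000 26.000 0.000
      vertex 3.808 22.192 0.000
      vertex 3.808 22.192 13.000
    endloop
  endfacet
  facet normal -0.3827 0.9239 0.0000
    outer loop
      vertex 13.000 26.000 0.000
      vertex 3.808 22.192 13.000
      vertex 13.000 26.000 13.000
    endloop
  endfacet
  facet normal -0.9239 0.3827 0.0000
    outer loop
      vertex 3.808 22.192 0.000
      vertex 0.000 13.000 0.000
      vertex 0.000 13.000 13.000
    endloop
  endfacet
  facet normal -0.9239 0.3827 0.0000
    outer loop
      vertex 3.808 22.192 0.000
      vertex 0.000 13.000 13.000
      vertex 3.808 22.192 13.000
    endloop
  endfacet
  facet normal -0.9239 -0.3827 0.0000
    outer loop
      vertex 0.000 13.000 0.000
      vertex 3.808 3.808 0.000
      vertex 3.808 3.808 13.000
    endloop
  endfacet
  facet normal -0.9239 -0.3827 0.0000
    outer loop
      vertex 0.000 13.000 0.000
      vertex 3.808 3.808 13.000
      vertex 0.000 13.000 13.000
    endloop
  endfacet
  facet normal -0.3827 -0.9239 0.0000
    outer loop
      vertex 3.808 3.808 0.000
      vertex 13.000 0.000 0.000
      vertex 13.000 0.000 13.000
    endloop
  endfacet
  facet normal -0.3827 -0.9239 0.0000
    outer loop
      vertex 3.808 3.808 0.000
      vertex 13.000 0.000 13.000
      vertex 3.808 3.808 13.000
    endloop
  endfacet
  facet normal 0.3827 -0.9239 0.0000
    outer loop
      vertex 13.000 0.000 0.000
      vertex 22.192 3.808 0.000
      vertex 22.192 3.808 13.000
    endloop
  endfacet
  facet normal 0.3827 -0.9239 0.0000
    outer loop
      vertex 13.000 0.000 0.000
      vertex 22.192 3.808 13.000
      vertex 13.000 0.000 13.000
    endloop
  endfacet
  facet normal 0.9239 -0.3827 0.0000
    outer loop
      vertex 22.192 3.808 0.000
      vertex 26.000 13.000 0.000
      vertex 26.000 13.000 13.000
    endloop
  endfacet
  facet normal 0.9239 -0.3827 0.0000
    outer loop
      vertex 22.192 3.808 0.000
      vertex 26.000 13.000 13.000
      vertex 22.192 3.808 13.000
    endloop
  endfacet
endsolid part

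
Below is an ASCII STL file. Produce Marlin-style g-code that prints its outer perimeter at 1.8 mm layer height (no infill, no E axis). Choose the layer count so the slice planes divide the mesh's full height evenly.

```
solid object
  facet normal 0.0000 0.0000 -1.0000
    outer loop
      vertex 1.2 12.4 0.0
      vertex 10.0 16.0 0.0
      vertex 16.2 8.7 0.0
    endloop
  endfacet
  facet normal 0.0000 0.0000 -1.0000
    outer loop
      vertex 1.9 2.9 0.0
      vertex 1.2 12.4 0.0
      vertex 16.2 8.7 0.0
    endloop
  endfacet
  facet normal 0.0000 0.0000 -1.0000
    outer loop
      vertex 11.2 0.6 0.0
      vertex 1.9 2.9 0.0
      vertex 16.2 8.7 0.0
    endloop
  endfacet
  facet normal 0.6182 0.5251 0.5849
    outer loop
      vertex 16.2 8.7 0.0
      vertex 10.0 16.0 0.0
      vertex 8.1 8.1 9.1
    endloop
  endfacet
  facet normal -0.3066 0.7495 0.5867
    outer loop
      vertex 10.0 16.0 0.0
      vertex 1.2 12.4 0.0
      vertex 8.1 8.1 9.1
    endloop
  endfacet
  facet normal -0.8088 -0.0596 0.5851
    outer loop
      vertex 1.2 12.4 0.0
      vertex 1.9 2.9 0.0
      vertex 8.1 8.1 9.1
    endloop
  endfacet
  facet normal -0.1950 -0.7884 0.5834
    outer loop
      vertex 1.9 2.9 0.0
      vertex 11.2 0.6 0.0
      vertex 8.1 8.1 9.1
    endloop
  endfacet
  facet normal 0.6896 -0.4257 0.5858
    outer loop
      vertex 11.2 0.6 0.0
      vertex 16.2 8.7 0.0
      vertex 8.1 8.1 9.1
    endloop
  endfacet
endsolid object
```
; perimeter-only toolpath
G21 ; units = mm
G90 ; absolute positioning
G28 ; home
; layer 1
G0 Z1.8
G0 X14.6 Y8.6
G1 X9.6 Y14.4
G1 X2.6 Y11.5
G1 X3.1 Y3.9
G1 X10.6 Y2.1
G1 X14.6 Y8.6
; layer 2
G0 Z3.6
G0 X13.0 Y8.5
G1 X9.2 Y12.8
G1 X4.0 Y10.7
G1 X4.4 Y5.0
G1 X10.0 Y3.6
G1 X13.0 Y8.5
; layer 3
G0 Z5.5
G0 X11.3 Y8.3
G1 X8.9 Y11.3
G1 X5.3 Y9.8
G1 X5.6 Y6.0
G1 X9.3 Y5.1
G1 X11.3 Y8.3
; layer 4
G0 Z7.3
G0 X9.7 Y8.2
G1 X8.5 Y9.7
G1 X6.7 Y9.0
G1 X6.9 Y7.1
G1 X8.7 Y6.6
G1 X9.7 Y8.2
M2 ; end

The solid is a regular 5-sided pyramid, base circumscribed radius ≈ 8.1 mm, apex at z ≈ 9.1 mm. Slicing at Δz = 1.8 mm — 5 equal slices spanning the solid's height, so layer i sits at z = i·h/5 — gives 4 non-empty perimeters. Each is a 5-segment closed polygon; G0 lifts to the layer z and rapids to the start vertex, then G1 traces the edges. The cross-section shrinks linearly with z (the slice at the apex is degenerate and omitted).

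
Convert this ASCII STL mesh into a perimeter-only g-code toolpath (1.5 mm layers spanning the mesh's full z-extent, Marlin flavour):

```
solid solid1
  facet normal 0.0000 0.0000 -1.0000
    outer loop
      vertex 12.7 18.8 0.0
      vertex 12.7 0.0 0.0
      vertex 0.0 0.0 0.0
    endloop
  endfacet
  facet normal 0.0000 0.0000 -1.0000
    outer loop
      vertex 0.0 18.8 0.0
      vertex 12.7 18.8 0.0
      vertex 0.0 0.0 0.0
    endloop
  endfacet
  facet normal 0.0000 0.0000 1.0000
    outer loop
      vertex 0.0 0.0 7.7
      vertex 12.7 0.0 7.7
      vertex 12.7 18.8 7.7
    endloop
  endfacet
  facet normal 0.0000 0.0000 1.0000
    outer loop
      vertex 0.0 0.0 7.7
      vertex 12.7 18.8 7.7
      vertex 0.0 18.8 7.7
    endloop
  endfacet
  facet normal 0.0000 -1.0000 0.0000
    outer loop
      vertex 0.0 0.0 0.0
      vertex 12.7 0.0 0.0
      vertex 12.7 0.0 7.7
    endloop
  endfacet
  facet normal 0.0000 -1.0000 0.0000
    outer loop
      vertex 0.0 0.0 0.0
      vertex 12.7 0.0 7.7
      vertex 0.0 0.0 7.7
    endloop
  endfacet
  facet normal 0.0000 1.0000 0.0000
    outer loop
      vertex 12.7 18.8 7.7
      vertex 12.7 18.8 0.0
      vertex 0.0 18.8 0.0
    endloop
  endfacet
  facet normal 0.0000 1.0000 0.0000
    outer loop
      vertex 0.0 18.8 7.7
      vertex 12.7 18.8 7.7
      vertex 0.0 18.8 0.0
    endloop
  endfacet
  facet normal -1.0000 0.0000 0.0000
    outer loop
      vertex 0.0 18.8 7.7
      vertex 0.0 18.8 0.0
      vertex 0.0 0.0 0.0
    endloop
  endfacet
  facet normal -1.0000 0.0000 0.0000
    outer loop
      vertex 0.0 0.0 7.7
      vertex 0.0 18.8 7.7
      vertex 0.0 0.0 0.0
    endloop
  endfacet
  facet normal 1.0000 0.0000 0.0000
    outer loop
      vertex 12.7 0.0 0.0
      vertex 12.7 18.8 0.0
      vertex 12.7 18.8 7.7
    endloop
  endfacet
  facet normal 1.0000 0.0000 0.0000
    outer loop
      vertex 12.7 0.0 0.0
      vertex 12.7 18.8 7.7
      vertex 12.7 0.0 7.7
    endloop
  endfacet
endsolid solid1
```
; perimeter-only toolpath
G21 ; units = mm
G90 ; absolute positioning
G28 ; home
; layer 1
G0 Z1.5
G0 X0.0 Y0.0
G1 X12.7 Y0.0
G1 X12.7 Y18.8
G1 X0.0 Y18.8
G1 X0.0 Y0.0
; layer 2
G0 Z3.1
G0 X0.0 Y0.0
G1 X12.7 Y0.0
G1 X12.7 Y18.8
G1 X0.0 Y18.8
G1 X0.0 Y0.0
; layer 3
G0 Z4.6
G0 X0.0 Y0.0
G1 X12.7 Y0.0
G1 X12.7 Y18.8
G1 X0.0 Y18.8
G1 X0.0 Y0.0
; layer 4
G0 Z6.2
G0 X0.0 Y0.0
G1 X12.7 Y0.0
G1 X12.7 Y18.8
G1 X0.0 Y18.8
G1 X0.0 Y0.0
; layer 5
G0 Z7.7
G0 X0.0 Y0.0
G1 X12.7 Y0.0
G1 X12.7 Y18.8
G1 X0.0 Y18.8
G1 X0.0 Y0.0
M2 ; end

The solid is a rectangular box, roughly 12.7 × 18.8 mm footprint and 7.7 mm tall. Slicing at Δz = 1.5 mm — 5 equal slices spanning the solid's height, so layer i sits at z = i·h/5 — gives 5 non-empty perimeters. Each is a 4-segment closed polygon; G0 lifts to the layer z and rapids to the start vertex, then G1 traces the edges.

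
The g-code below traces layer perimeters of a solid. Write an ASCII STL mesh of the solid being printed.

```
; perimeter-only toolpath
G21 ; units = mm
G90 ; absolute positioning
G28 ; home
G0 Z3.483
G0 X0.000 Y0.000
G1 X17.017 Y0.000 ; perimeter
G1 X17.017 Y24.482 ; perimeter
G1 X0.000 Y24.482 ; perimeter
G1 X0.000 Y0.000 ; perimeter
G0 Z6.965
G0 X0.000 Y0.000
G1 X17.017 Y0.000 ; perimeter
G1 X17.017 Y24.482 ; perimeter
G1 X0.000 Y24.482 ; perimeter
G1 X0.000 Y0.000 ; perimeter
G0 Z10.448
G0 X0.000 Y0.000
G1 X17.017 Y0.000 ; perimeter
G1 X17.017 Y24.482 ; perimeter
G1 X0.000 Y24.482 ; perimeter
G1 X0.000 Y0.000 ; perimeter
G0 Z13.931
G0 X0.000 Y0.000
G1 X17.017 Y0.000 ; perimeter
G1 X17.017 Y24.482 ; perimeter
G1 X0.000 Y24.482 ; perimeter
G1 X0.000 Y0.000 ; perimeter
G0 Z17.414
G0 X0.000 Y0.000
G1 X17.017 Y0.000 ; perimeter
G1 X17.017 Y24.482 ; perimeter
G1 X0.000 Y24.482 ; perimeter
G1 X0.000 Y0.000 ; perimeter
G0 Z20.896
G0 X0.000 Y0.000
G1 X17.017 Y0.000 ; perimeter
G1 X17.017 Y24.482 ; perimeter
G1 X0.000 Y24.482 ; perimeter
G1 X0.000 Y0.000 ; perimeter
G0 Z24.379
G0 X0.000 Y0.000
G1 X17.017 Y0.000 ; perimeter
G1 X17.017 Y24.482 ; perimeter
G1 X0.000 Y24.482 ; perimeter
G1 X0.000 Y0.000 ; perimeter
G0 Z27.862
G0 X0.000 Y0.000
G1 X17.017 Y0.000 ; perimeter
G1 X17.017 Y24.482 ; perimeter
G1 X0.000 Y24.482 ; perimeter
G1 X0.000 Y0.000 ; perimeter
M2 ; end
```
solid part
  facet normal 0.0000 0.0000 -1.0000
    outer loop
      vertex 17.017 24.482 0.000
      vertex 17.017 0.000 0.000
      vertex 0.000 0.000 0.000
    endloop
  endfacet
  facet normal 0.0000 0.0000 -1.0000
    outer loop
      vertex 0.000 24.482 0.000
      vertex 17.017 24.482 0.000
      vertex 0.000 0.000 0.000
    endloop
  endfacet
  facet normal 0.0000 0.0000 1.0000
    outer loop
      vertex 0.000 0.000 27.862
      vertex 17.017 0.000 27.862
      vertex 17.017 24.482 27.862
    endloop
  endfacet
  facet normal 0.0000 0.0000 1.0000
    outer loop
      vertex 0.000 0.000 27.862
      vertex 17.017 24.482 27.862
      vertex 0.000 24.482 27.862
    endloop
  endfacet
  facet normal 0.0000 -1.0000 0.0000
    outer loop
      vertex 0.000 0.000 0.000
      vertex 17.017 0.000 0.000
      vertex 17.017 0.000 27.862
    endloop
  endfacet
  facet normal 0.0000 -1.0000 0.0000
    outer loop
      vertex 0.000 0.000 0.000
      vertex 17.017 0.000 27.862
      vertex 0.000 0.000 27.862
    endloop
  endfacet
  facet normal 0.0000 1.0000 0.0000
    outer loop
      vertex 17.017 24.482 27.862
      vertex 17.017 24.482 0.000
      vertex 0.000 24.482 0.000
    endloop
  endfacet
  facet normal 0.0000 1.0000 0.0000
    outer loop
      vertex 0.000 24.482 27.862
      vertex 17.017 24.482 27.862
      vertex 0.000 24.482 0.000
    endloop
  endfacet
  facet normal -1.0000 0.0000 0.0000
    outer loop
      vertex 0.000 24.482 27.862
      vertex 0.000 24.482 0.000
      vertex 0.000 0.000 0.000
    endloop
  endfacet
  facet normal -1.0000 0.0000 0.0000
    outer loop
      vertex 0.000 0.000 27.862
      vertex 0.000 24.482 27.862
      vertex 0.000 0.000 0.000
    endloop
  endfacet
  facet normal 1.0000 0.0000 0.0000
    outer loop
      vertex 17.017 0.000 0.000
      vertex 17.017 24.482 0.000
      vertex 17.017 24.482 27.862
    endloop
  endfacet
  facet normal 1.0000 0.0000 0.0000
    outer loop
      vertex 17.017 0.000 0.000
      vertex 17.017 24.482 27.862
      vertex 17.017 0.000 27.862
    endloop
  endfacet
endsolid part

The G0 Z moves step by Δz≈3.483 mm. Every layer's G1 loop is the same polygon, so the solid is a straight extrusion of it from z=0 to z≈27.9. Closing with flat bottom and top caps and triangulating gives 12 facets — a rectangular box, roughly 17 × 24.5 mm footprint and 27.9 mm tall.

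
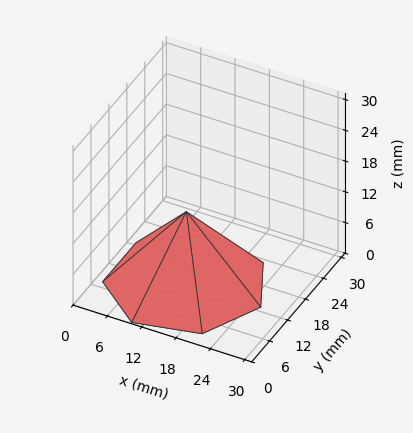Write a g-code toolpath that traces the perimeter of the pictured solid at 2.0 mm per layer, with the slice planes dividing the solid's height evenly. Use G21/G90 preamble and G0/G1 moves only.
Reading the render: the shape is a regular 7-sided pyramid, base circumscribed radius ≈ 13 mm, apex at z ≈ 14 mm (dimensions read to the nearest mm from the axis ticks). For the g-code, the solid's height is divided into equal slices at the stated Δz and each level perimeter traced with G1 moves after a G0 lift.

; perimeter-only toolpath
G21 ; units = mm
G90 ; absolute positioning
G28 ; home
; layer 1
G0 Z2.0
G0 X24.1 Y13.0
G1 X19.9 Y21.7
G1 X10.5 Y23.9
G1 X3.0 Y17.8
G1 X3.0 Y8.2
G1 X10.5 Y2.1
G1 X19.9 Y4.3
G1 X24.1 Y13.0
; layer 2
G0 Z4.0
G0 X22.3 Y13.0
G1 X18.8 Y20.3
G1 X10.9 Y22.1
G1 X4.6 Y17.0
G1 X4.6 Y9.0
G1 X10.9 Y3.9
G1 X18.8 Y5.7
G1 X22.3 Y13.0
; layer 3
G0 Z6.0
G0 X20.4 Y13.0
G1 X17.6 Y18.8
G1 X11.3 Y20.3
G1 X6.3 Y16.2
G1 X6.3 Y9.8
G1 X11.3 Y5.7
G1 X17.6 Y7.2
G1 X20.4 Y13.0
; layer 4
G0 Z8.0
G0 X18.6 Y13.0
G1 X16.5 Y17.4
G1 X11.8 Y18.4
G1 X8.0 Y15.4
G1 X8.0 Y10.6
G1 X11.8 Y7.6
G1 X16.5 Y8.6
G1 X18.6 Y13.0
; layer 5
G0 Z10.0
G0 X16.7 Y13.0
G1 X15.3 Y15.9
G1 X12.2 Y16.6
G1 X9.7 Y14.6
G1 X9.7 Y11.4
G1 X12.2 Y9.4
G1 X15.3 Y10.1
G1 X16.7 Y13.0
; layer 6
G0 Z12.0
G0 X14.9 Y13.0
G1 X14.2 Y14.5
G1 X12.6 Y14.8
G1 X11.3 Y13.8
G1 X11.3 Y12.2
G1 X12.6 Y11.2
G1 X14.2 Y11.5
G1 X14.9 Y13.0
M2 ; end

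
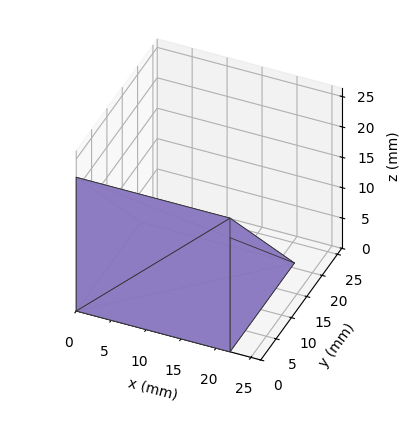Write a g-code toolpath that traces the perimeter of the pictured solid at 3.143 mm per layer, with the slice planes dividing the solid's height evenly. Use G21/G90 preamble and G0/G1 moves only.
Reading the render: the shape is a wedge (ramp): 22 × 21 mm base, rising to 22 mm along the y=0 edge and sloping linearly to z=0 at y=21 (dimensions read to the nearest mm from the axis ticks). For the g-code, the solid's height is divided into equal slices at the stated Δz and each level perimeter traced with G1 moves after a G0 lift.

; perimeter-only toolpath
G21 ; units = mm
G90 ; absolute positioning
G28 ; home
; layer 1
G0 Z3.143
G0 X0.000 Y0.000
G1 X22.000 Y0.000
G1 X22.000 Y18.000
G1 X0.000 Y18.000
G1 X0.000 Y0.000
; layer 2
G0 Z6.286
G0 X0.000 Y0.000
G1 X22.000 Y0.000
G1 X22.000 Y15.000
G1 X0.000 Y15.000
G1 X0.000 Y0.000
; layer 3
G0 Z9.429
G0 X0.000 Y0.000
G1 X22.000 Y0.000
G1 X22.000 Y12.000
G1 X0.000 Y12.000
G1 X0.000 Y0.000
; layer 4
G0 Z12.571
G0 X0.000 Y0.000
G1 X22.000 Y0.000
G1 X22.000 Y9.000
G1 X0.000 Y9.000
G1 X0.000 Y0.000
; layer 5
G0 Z15.714
G0 X0.000 Y0.000
G1 X22.000 Y0.000
G1 X22.000 Y6.000
G1 X0.000 Y6.000
G1 X0.000 Y0.000
; layer 6
G0 Z18.857
G0 X0.000 Y0.000
G1 X22.000 Y0.000
G1 X22.000 Y3.000
G1 X0.000 Y3.000
G1 X0.000 Y0.000
M2 ; end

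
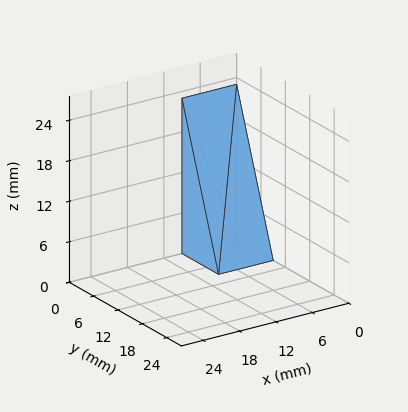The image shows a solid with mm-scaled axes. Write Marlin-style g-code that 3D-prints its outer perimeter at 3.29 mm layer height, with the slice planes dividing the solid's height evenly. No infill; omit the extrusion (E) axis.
Reading the render: the shape is a wedge (ramp): 9 × 9 mm base, rising to 23 mm along the y=0 edge and sloping linearly to z=0 at y=9 (dimensions read to the nearest mm from the axis ticks). For the g-code, the solid's height is divided into equal slices at the stated Δz and each level perimeter traced with G1 moves after a G0 lift.

; perimeter-only toolpath
G21 ; units = mm
G90 ; absolute positioning
G28 ; home
; layer 1
G0 Z3.29
G0 X0.00 Y0.00
G1 X9.00 Y0.00
G1 X9.00 Y7.71
G1 X0.00 Y7.71
G1 X0.00 Y0.00
; layer 2
G0 Z6.57
G0 X0.00 Y0.00
G1 X9.00 Y0.00
G1 X9.00 Y6.43
G1 X0.00 Y6.43
G1 X0.00 Y0.00
; layer 3
G0 Z9.86
G0 X0.00 Y0.00
G1 X9.00 Y0.00
G1 X9.00 Y5.14
G1 X0.00 Y5.14
G1 X0.00 Y0.00
; layer 4
G0 Z13.14
G0 X0.00 Y0.00
G1 X9.00 Y0.00
G1 X9.00 Y3.86
G1 X0.00 Y3.86
G1 X0.00 Y0.00
; layer 5
G0 Z16.43
G0 X0.00 Y0.00
G1 X9.00 Y0.00
G1 X9.00 Y2.57
G1 X0.00 Y2.57
G1 X0.00 Y0.00
; layer 6
G0 Z19.71
G0 X0.00 Y0.00
G1 X9.00 Y0.00
G1 X9.00 Y1.29
G1 X0.00 Y1.29
G1 X0.00 Y0.00
M2 ; end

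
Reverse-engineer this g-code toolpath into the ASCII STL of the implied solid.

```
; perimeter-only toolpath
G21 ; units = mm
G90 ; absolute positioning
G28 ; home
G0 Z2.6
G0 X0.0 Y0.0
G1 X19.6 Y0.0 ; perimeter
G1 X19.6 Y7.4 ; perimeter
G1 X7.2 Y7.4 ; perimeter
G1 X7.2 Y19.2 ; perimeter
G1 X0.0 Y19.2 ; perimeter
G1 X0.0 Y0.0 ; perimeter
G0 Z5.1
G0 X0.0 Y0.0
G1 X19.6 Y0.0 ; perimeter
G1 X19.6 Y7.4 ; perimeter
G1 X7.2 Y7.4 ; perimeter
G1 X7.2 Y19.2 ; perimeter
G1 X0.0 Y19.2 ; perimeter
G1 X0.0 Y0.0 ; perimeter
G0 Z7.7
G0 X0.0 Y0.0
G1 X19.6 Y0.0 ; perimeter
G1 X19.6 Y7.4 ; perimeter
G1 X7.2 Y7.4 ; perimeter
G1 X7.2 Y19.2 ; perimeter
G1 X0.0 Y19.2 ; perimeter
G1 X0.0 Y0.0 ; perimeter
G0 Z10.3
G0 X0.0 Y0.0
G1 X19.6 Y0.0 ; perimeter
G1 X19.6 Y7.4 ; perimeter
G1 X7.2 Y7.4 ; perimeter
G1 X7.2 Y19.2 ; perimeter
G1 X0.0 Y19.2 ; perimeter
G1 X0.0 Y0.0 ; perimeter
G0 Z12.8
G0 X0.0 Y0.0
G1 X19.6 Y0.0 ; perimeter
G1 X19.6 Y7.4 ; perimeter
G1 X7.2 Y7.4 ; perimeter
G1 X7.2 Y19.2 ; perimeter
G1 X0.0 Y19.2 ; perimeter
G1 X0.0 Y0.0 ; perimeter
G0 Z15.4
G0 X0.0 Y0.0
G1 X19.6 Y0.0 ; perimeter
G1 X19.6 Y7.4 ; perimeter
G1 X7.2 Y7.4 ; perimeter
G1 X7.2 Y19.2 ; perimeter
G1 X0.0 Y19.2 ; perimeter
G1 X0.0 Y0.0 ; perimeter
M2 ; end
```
solid part
  facet normal 0.0000 0.0000 -1.0000
    outer loop
      vertex 19.6 7.4 0.0
      vertex 19.6 0.0 0.0
      vertex 0.0 0.0 0.0
    endloop
  endfacet
  facet normal 0.0000 0.0000 -1.0000
    outer loop
      vertex 7.2 7.4 0.0
      vertex 19.6 7.4 0.0
      vertex 0.0 0.0 0.0
    endloop
  endfacet
  facet normal 0.0000 0.0000 -1.0000
    outer loop
      vertex 7.2 19.2 0.0
      vertex 7.2 7.4 0.0
      vertex 0.0 0.0 0.0
    endloop
  endfacet
  facet normal 0.0000 0.0000 -1.0000
    outer loop
      vertex 0.0 19.2 0.0
      vertex 7.2 19.2 0.0
      vertex 0.0 0.0 0.0
    endloop
  endfacet
  facet normal 0.0000 0.0000 1.0000
    outer loop
      vertex 0.0 0.0 15.4
      vertex 19.6 0.0 15.4
      vertex 19.6 7.4 15.4
    endloop
  endfacet
  facet normal 0.0000 0.0000 1.0000
    outer loop
      vertex 0.0 0.0 15.4
      vertex 19.6 7.4 15.4
      vertex 7.2 7.4 15.4
    endloop
  endfacet
  facet normal 0.0000 0.0000 1.0000
    outer loop
      vertex 0.0 0.0 15.4
      vertex 7.2 7.4 15.4
      vertex 7.2 19.2 15.4
    endloop
  endfacet
  facet normal 0.0000 0.0000 1.0000
    outer loop
      vertex 0.0 0.0 15.4
      vertex 7.2 19.2 15.4
      vertex 0.0 19.2 15.4
    endloop
  endfacet
  facet normal 0.0000 -1.0000 0.0000
    outer loop
      vertex 0.0 0.0 0.0
      vertex 19.6 0.0 0.0
      vertex 19.6 0.0 15.4
    endloop
  endfacet
  facet normal 0.0000 -1.0000 0.0000
    outer loop
      vertex 0.0 0.0 0.0
      vertex 19.6 0.0 15.4
      vertex 0.0 0.0 15.4
    endloop
  endfacet
  facet normal 1.0000 0.0000 0.0000
    outer loop
      vertex 19.6 0.0 0.0
      vertex 19.6 7.4 0.0
      vertex 19.6 7.4 15.4
    endloop
  endfacet
  facet normal 1.0000 0.0000 0.0000
    outer loop
      vertex 19.6 0.0 0.0
      vertex 19.6 7.4 15.4
      vertex 19.6 0.0 15.4
    endloop
  endfacet
  facet normal 0.0000 1.0000 0.0000
    outer loop
      vertex 19.6 7.4 0.0
      vertex 7.2 7.4 0.0
      vertex 7.2 7.4 15.4
    endloop
  endfacet
  facet normal 0.0000 1.0000 0.0000
    outer loop
      vertex 19.6 7.4 0.0
      vertex 7.2 7.4 15.4
      vertex 19.6 7.4 15.4
    endloop
  endfacet
  facet normal 1.0000 0.0000 0.0000
    outer loop
      vertex 7.2 7.4 0.0
      vertex 7.2 19.2 0.0
      vertex 7.2 19.2 15.4
    endloop
  endfacet
  facet normal 1.0000 0.0000 0.0000
    outer loop
      vertex 7.2 7.4 0.0
      vertex 7.2 19.2 15.4
      vertex 7.2 7.4 15.4
    endloop
  endfacet
  facet normal 0.0000 1.0000 0.0000
    outer loop
      vertex 7.2 19.2 0.0
      vertex 0.0 19.2 0.0
      vertex 0.0 19.2 15.4
    endloop
  endfacet
  facet normal 0.0000 1.0000 0.0000
    outer loop
      vertex 7.2 19.2 0.0
      vertex 0.0 19.2 15.4
      vertex 7.2 19.2 15.4
    endloop
  endfacet
  facet normal -1.0000 0.0000 0.0000
    outer loop
      vertex 0.0 19.2 0.0
      vertex 0.0 0.0 0.0
      vertex 0.0 0.0 15.4
    endloop
  endfacet
  facet normal -1.0000 0.0000 0.0000
    outer loop
      vertex 0.0 19.2 0.0
      vertex 0.0 0.0 15.4
      vertex 0.0 19.2 15.4
    endloop
  endfacet
endsolid part

The G0 Z moves step by Δz≈2.6 mm. Every layer's G1 loop is the same polygon, so the solid is a straight extrusion of it from z=0 to z≈15.4. Closing with flat bottom and top caps and triangulating gives 20 facets — an L-shaped prism: outer 19.6 × 19.2 mm, arm thicknesses ≈ 7.4 mm (horizontal) and 7.2 mm (vertical), extruded 15.4 mm in z.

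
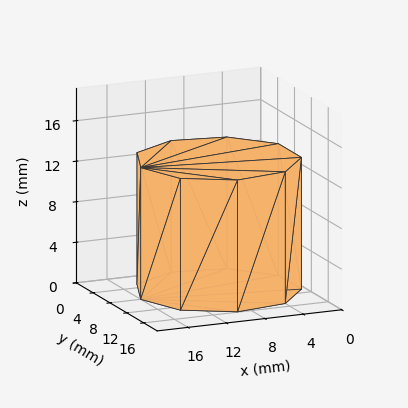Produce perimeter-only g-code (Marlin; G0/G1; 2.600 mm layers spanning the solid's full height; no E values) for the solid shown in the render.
Reading the render: the shape is a regular 9-sided prism (a cylinder approximated with 9 flat sides), circumscribed radius ≈ 8 mm, height ≈ 13 mm (dimensions read to the nearest mm from the axis ticks). For the g-code, the solid's height is divided into equal slices at the stated Δz and each level perimeter traced with G1 moves after a G0 lift.

; perimeter-only toolpath
G21 ; units = mm
G90 ; absolute positioning
G28 ; home
; layer 1
G0 Z2.600
G0 X16.000 Y8.000
G1 X14.128 Y13.142
G1 X9.389 Y15.878
G1 X4.000 Y14.928
G1 X0.482 Y10.736
G1 X0.482 Y5.264
G1 X4.000 Y1.072
G1 X9.389 Y0.122
G1 X14.128 Y2.858
G1 X16.000 Y8.000
; layer 2
G0 Z5.200
G0 X16.000 Y8.000
G1 X14.128 Y13.142
G1 X9.389 Y15.878
G1 X4.000 Y14.928
G1 X0.482 Y10.736
G1 X0.482 Y5.264
G1 X4.000 Y1.072
G1 X9.389 Y0.122
G1 X14.128 Y2.858
G1 X16.000 Y8.000
; layer 3
G0 Z7.800
G0 X16.000 Y8.000
G1 X14.128 Y13.142
G1 X9.389 Y15.878
G1 X4.000 Y14.928
G1 X0.482 Y10.736
G1 X0.482 Y5.264
G1 X4.000 Y1.072
G1 X9.389 Y0.122
G1 X14.128 Y2.858
G1 X16.000 Y8.000
; layer 4
G0 Z10.400
G0 X16.000 Y8.000
G1 X14.128 Y13.142
G1 X9.389 Y15.878
G1 X4.000 Y14.928
G1 X0.482 Y10.736
G1 X0.482 Y5.264
G1 X4.000 Y1.072
G1 X9.389 Y0.122
G1 X14.128 Y2.858
G1 X16.000 Y8.000
; layer 5
G0 Z13.000
G0 X16.000 Y8.000
G1 X14.128 Y13.142
G1 X9.389 Y15.878
G1 X4.000 Y14.928
G1 X0.482 Y10.736
G1 X0.482 Y5.264
G1 X4.000 Y1.072
G1 X9.389 Y0.122
G1 X14.128 Y2.858
G1 X16.000 Y8.000
M2 ; end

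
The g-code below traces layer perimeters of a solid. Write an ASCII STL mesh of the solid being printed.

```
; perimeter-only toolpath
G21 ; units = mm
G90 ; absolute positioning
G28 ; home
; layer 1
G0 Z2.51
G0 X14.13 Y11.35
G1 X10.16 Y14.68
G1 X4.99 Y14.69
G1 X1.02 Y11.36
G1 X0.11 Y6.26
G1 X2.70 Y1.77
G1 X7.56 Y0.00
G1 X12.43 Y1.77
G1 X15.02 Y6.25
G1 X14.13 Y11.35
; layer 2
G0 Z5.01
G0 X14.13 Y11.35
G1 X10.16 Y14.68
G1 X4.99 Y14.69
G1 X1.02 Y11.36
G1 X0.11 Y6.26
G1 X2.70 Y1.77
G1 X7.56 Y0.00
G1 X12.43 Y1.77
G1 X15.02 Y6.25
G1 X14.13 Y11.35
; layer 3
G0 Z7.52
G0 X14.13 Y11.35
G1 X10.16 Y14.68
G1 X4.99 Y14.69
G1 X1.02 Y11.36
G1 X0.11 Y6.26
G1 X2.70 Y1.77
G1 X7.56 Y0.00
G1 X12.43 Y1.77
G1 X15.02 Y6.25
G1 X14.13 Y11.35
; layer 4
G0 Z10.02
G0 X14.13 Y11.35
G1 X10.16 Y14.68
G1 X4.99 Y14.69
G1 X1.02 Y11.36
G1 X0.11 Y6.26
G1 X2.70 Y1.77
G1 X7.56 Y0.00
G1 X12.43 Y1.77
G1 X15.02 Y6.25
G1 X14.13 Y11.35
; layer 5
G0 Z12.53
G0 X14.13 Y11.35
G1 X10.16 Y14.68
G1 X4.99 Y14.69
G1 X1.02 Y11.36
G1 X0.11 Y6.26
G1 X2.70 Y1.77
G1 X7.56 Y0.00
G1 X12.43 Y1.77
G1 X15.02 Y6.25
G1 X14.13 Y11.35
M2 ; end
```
solid part
  facet normal 0.0000 0.0000 -1.0000
    outer loop
      vertex 4.99 14.69 0.00
      vertex 10.16 14.68 0.00
      vertex 14.13 11.35 0.00
    endloop
  endfacet
  facet normal 0.0000 0.0000 -1.0000
    outer loop
      vertex 1.02 11.36 0.00
      vertex 4.99 14.69 0.00
      vertex 14.13 11.35 0.00
    endloop
  endfacet
  facet normal 0.0000 0.0000 -1.0000
    outer loop
      vertex 0.11 6.26 0.00
      vertex 1.02 11.36 0.00
      vertex 14.13 11.35 0.00
    endloop
  endfacet
  facet normal 0.0000 0.0000 -1.0000
    outer loop
      vertex 2.70 1.77 0.00
      vertex 0.11 6.26 0.00
      vertex 14.13 11.35 0.00
    endloop
  endfacet
  facet normal 0.0000 0.0000 -1.0000
    outer loop
      vertex 7.56 0.00 0.00
      vertex 2.70 1.77 0.00
      vertex 14.13 11.35 0.00
    endloop
  endfacet
  facet normal 0.0000 0.0000 -1.0000
    outer loop
      vertex 12.43 1.77 0.00
      vertex 7.56 0.00 0.00
      vertex 14.13 11.35 0.00
    endloop
  endfacet
  facet normal 0.0000 0.0000 -1.0000
    outer loop
      vertex 15.02 6.25 0.00
      vertex 12.43 1.77 0.00
      vertex 14.13 11.35 0.00
    endloop
  endfacet
  facet normal 0.0000 0.0000 1.0000
    outer loop
      vertex 14.13 11.35 12.53
      vertex 10.16 14.68 12.53
      vertex 4.99 14.69 12.53
    endloop
  endfacet
  facet normal 0.0000 0.0000 1.0000
    outer loop
      vertex 14.13 11.35 12.53
      vertex 4.99 14.69 12.53
      vertex 1.02 11.36 12.53
    endloop
  endfacet
  facet normal 0.0000 0.0000 1.0000
    outer loop
      vertex 14.13 11.35 12.53
      vertex 1.02 11.36 12.53
      vertex 0.11 6.26 12.53
    endloop
  endfacet
  facet normal 0.0000 0.0000 1.0000
    outer loop
      vertex 14.13 11.35 12.53
      vertex 0.11 6.26 12.53
      vertex 2.70 1.77 12.53
    endloop
  endfacet
  facet normal 0.0000 0.0000 1.0000
    outer loop
      vertex 14.13 11.35 12.53
      vertex 2.70 1.77 12.53
      vertex 7.56 0.00 12.53
    endloop
  endfacet
  facet normal 0.0000 0.0000 1.0000
    outer loop
      vertex 14.13 11.35 12.53
      vertex 7.56 0.00 12.53
      vertex 12.43 1.77 12.53
    endloop
  endfacet
  facet normal 0.0000 0.0000 1.0000
    outer loop
      vertex 14.13 11.35 12.53
      vertex 12.43 1.77 12.53
      vertex 15.02 6.25 12.53
    endloop
  endfacet
  facet normal 0.6426 0.7662 0.0000
    outer loop
      vertex 14.13 11.35 0.00
      vertex 10.16 14.68 0.00
      vertex 10.16 14.68 12.53
    endloop
  endfacet
  facet normal 0.6426 0.7662 0.0000
    outer loop
      vertex 14.13 11.35 0.00
      vertex 10.16 14.68 12.53
      vertex 14.13 11.35 12.53
    endloop
  endfacet
  facet normal 0.0019 1.0000 0.0000
    outer loop
      vertex 10.16 14.68 0.00
      vertex 4.99 14.69 0.00
      vertex 4.99 14.69 12.53
    endloop
  endfacet
  facet normal 0.0019 1.0000 0.0000
    outer loop
      vertex 10.16 14.68 0.00
      vertex 4.99 14.69 12.53
      vertex 10.16 14.68 12.53
    endloop
  endfacet
  facet normal -0.6426 0.7662 0.0000
    outer loop
      vertex 4.99 14.69 0.00
      vertex 1.02 11.36 0.00
      vertex 1.02 11.36 12.53
    endloop
  endfacet
  facet normal -0.6426 0.7662 0.0000
    outer loop
      vertex 4.99 14.69 0.00
      vertex 1.02 11.36 12.53
      vertex 4.99 14.69 12.53
    endloop
  endfacet
  facet normal -0.9845 0.1757 0.0000
    outer loop
      vertex 1.02 11.36 0.00
      vertex 0.11 6.26 0.00
      vertex 0.11 6.26 12.53
    endloop
  endfacet
  facet normal -0.9845 0.1757 0.0000
    outer loop
      vertex 1.02 11.36 0.00
      vertex 0.11 6.26 12.53
      vertex 1.02 11.36 12.53
    endloop
  endfacet
  facet normal -0.8662 -0.4997 0.0000
    outer loop
      vertex 0.11 6.26 0.00
      vertex 2.70 1.77 0.00
      vertex 2.70 1.77 12.53
    endloop
  endfacet
  facet normal -0.8662 -0.4997 0.0000
    outer loop
      vertex 0.11 6.26 0.00
      vertex 2.70 1.77 12.53
      vertex 0.11 6.26 12.53
    endloop
  endfacet
  facet normal -0.3422 -0.9396 0.0000
    outer loop
      vertex 2.70 1.77 0.00
      vertex 7.56 0.00 0.00
      vertex 7.56 0.00 12.53
    endloop
  endfacet
  facet normal -0.3422 -0.9396 0.0000
    outer loop
      vertex 2.70 1.77 0.00
      vertex 7.56 0.00 12.53
      vertex 2.70 1.77 12.53
    endloop
  endfacet
  facet normal 0.3416 -0.9398 0.0000
    outer loop
      vertex 7.56 0.00 0.00
      vertex 12.43 1.77 0.00
      vertex 12.43 1.77 12.53
    endloop
  endfacet
  facet normal 0.3416 -0.9398 0.0000
    outer loop
      vertex 7.56 0.00 0.00
      vertex 12.43 1.77 12.53
      vertex 7.56 0.00 12.53
    endloop
  endfacet
  facet normal 0.8657 -0.5005 0.0000
    outer loop
      vertex 12.43 1.77 0.00
      vertex 15.02 6.25 0.00
      vertex 15.02 6.25 12.53
    endloop
  endfacet
  facet normal 0.8657 -0.5005 0.0000
    outer loop
      vertex 12.43 1.77 0.00
      vertex 15.02 6.25 12.53
      vertex 12.43 1.77 12.53
    endloop
  endfacet
  facet normal 0.9851 0.1719 0.0000
    outer loop
      vertex 15.02 6.25 0.00
      vertex 14.13 11.35 0.00
      vertex 14.13 11.35 12.53
    endloop
  endfacet
  facet normal 0.9851 0.1719 0.0000
    outer loop
      vertex 15.02 6.25 0.00
      vertex 14.13 11.35 12.53
      vertex 15.02 6.25 12.53
    endloop
  endfacet
endsolid part

The G0 Z moves step by Δz≈2.51 mm. Every layer's G1 loop is the same polygon, so the solid is a straight extrusion of it from z=0 to z≈12.5. Closing with flat bottom and top caps and triangulating gives 32 facets — a regular 9-sided prism (a cylinder approximated with 9 flat sides), circumscribed radius ≈ 7.57 mm, height ≈ 12.5 mm.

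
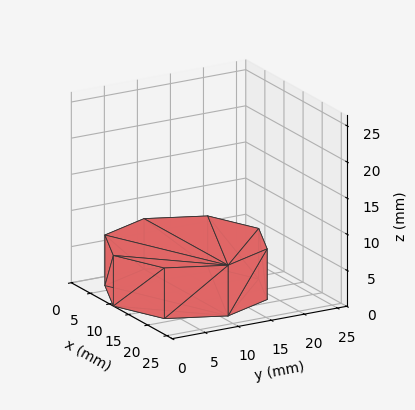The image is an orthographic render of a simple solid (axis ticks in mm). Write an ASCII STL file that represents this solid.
Reading the render: the shape is a regular 8-sided prism (a cylinder approximated with 8 flat sides), circumscribed radius ≈ 11 mm, height ≈ 7 mm (dimensions read to the nearest mm from the axis ticks). For the STL, each face is triangulated and given an outward normal.

solid part
  facet normal 0.0000 0.0000 -1.0000
    outer loop
      vertex 11.000 22.000 0.000
      vertex 18.778 18.778 0.000
      vertex 22.000 11.000 0.000
    endloop
  endfacet
  facet normal 0.0000 0.0000 -1.0000
    outer loop
      vertex 3.222 18.778 0.000
      vertex 11.000 22.000 0.000
      vertex 22.000 11.000 0.000
    endloop
  endfacet
  facet normal 0.0000 0.0000 -1.0000
    outer loop
      vertex 0.000 11.000 0.000
      vertex 3.222 18.778 0.000
      vertex 22.000 11.000 0.000
    endloop
  endfacet
  facet normal 0.0000 0.0000 -1.0000
    outer loop
      vertex 3.222 3.222 0.000
      vertex 0.000 11.000 0.000
      vertex 22.000 11.000 0.000
    endloop
  endfacet
  facet normal 0.0000 0.0000 -1.0000
    outer loop
      vertex 11.000 0.000 0.000
      vertex 3.222 3.222 0.000
      vertex 22.000 11.000 0.000
    endloop
  endfacet
  facet normal 0.0000 0.0000 -1.0000
    outer loop
      vertex 18.778 3.222 0.000
      vertex 11.000 0.000 0.000
      vertex 22.000 11.000 0.000
    endloop
  endfacet
  facet normal 0.0000 0.0000 1.0000
    outer loop
      vertex 22.000 11.000 7.000
      vertex 18.778 18.778 7.000
      vertex 11.000 22.000 7.000
    endloop
  endfacet
  facet normal 0.0000 0.0000 1.0000
    outer loop
      vertex 22.000 11.000 7.000
      vertex 11.000 22.000 7.000
      vertex 3.222 18.778 7.000
    endloop
  endfacet
  facet normal 0.0000 0.0000 1.0000
    outer loop
      vertex 22.000 11.000 7.000
      vertex 3.222 18.778 7.000
      vertex 0.000 11.000 7.000
    endloop
  endfacet
  facet normal 0.0000 0.0000 1.0000
    outer loop
      vertex 22.000 11.000 7.000
      vertex 0.000 11.000 7.000
      vertex 3.222 3.222 7.000
    endloop
  endfacet
  facet normal 0.0000 0.0000 1.0000
    outer loop
      vertex 22.000 11.000 7.000
      vertex 3.222 3.222 7.000
      vertex 11.000 0.000 7.000
    endloop
  endfacet
  facet normal 0.0000 0.0000 1.0000
    outer loop
      vertex 22.000 11.000 7.000
      vertex 11.000 0.000 7.000
      vertex 18.778 3.222 7.000
    endloop
  endfacet
  facet normal 0.9239 0.3827 0.0000
    outer loop
      vertex 22.000 11.000 0.000
      vertex 18.778 18.778 0.000
      vertex 18.778 18.778 7.000
    endloop
  endfacet
  facet normal 0.9239 0.3827 0.0000
    outer loop
      vertex 22.000 11.000 0.000
      vertex 18.778 18.778 7.000
      vertex 22.000 11.000 7.000
    endloop
  endfacet
  facet normal 0.3827 0.9239 0.0000
    outer loop
      vertex 18.778 18.778 0.000
      vertex 11.000 22.000 0.000
      vertex 11.000 22.000 7.000
    endloop
  endfacet
  facet normal 0.3827 0.9239 0.0000
    outer loop
      vertex 18.778 18.778 0.000
      vertex 11.000 22.000 7.000
      vertex 18.778 18.778 7.000
    endloop
  endfacet
  facet normal -0.3827 0.9239 0.0000
    outer loop
      vertex 11.000 22.000 0.000
      vertex 3.222 18.778 0.000
      vertex 3.222 18.778 7.000
    endloop
  endfacet
  facet normal -0.3827 0.9239 0.0000
    outer loop
      vertex 11.000 22.000 0.000
      vertex 3.222 18.778 7.000
      vertex 11.000 22.000 7.000
    endloop
  endfacet
  facet normal -0.9239 0.3827 0.0000
    outer loop
      vertex 3.222 18.778 0.000
      vertex 0.000 11.000 0.000
      vertex 0.000 11.000 7.000
    endloop
  endfacet
  facet normal -0.9239 0.3827 0.0000
    outer loop
      vertex 3.222 18.778 0.000
      vertex 0.000 11.000 7.000
      vertex 3.222 18.778 7.000
    endloop
  endfacet
  facet normal -0.9239 -0.3827 0.0000
    outer loop
      vertex 0.000 11.000 0.000
      vertex 3.222 3.222 0.000
      vertex 3.222 3.222 7.000
    endloop
  endfacet
  facet normal -0.9239 -0.3827 0.0000
    outer loop
      vertex 0.000 11.000 0.000
      vertex 3.222 3.222 7.000
      vertex 0.000 11.000 7.000
    endloop
  endfacet
  facet normal -0.3827 -0.9239 0.0000
    outer loop
      vertex 3.222 3.222 0.000
      vertex 11.000 0.000 0.000
      vertex 11.000 0.000 7.000
    endloop
  endfacet
  facet normal -0.3827 -0.9239 0.0000
    outer loop
      vertex 3.222 3.222 0.000
      vertex 11.000 0.000 7.000
      vertex 3.222 3.222 7.000
    endloop
  endfacet
  facet normal 0.3827 -0.9239 0.0000
    outer loop
      vertex 11.000 0.000 0.000
      vertex 18.778 3.222 0.000
      vertex 18.778 3.222 7.000
    endloop
  endfacet
  facet normal 0.3827 -0.9239 0.0000
    outer loop
      vertex 11.000 0.000 0.000
      vertex 18.778 3.222 7.000
      vertex 11.000 0.000 7.000
    endloop
  endfacet
  facet normal 0.9239 -0.3827 0.0000
    outer loop
      vertex 18.778 3.222 0.000
      vertex 22.000 11.000 0.000
      vertex 22.000 11.000 7.000
    endloop
  endfacet
  facet normal 0.9239 -0.3827 0.0000
    outer loop
      vertex 18.778 3.222 0.000
      vertex 22.000 11.000 7.000
      vertex 18.778 3.222 7.000
    endloop
  endfacet
endsolid part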